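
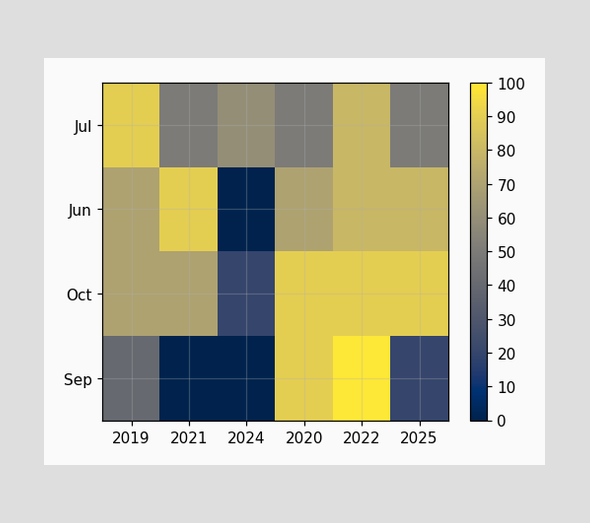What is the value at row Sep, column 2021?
0

Matching cell (Sep, 2021) against the colorbar gives 0.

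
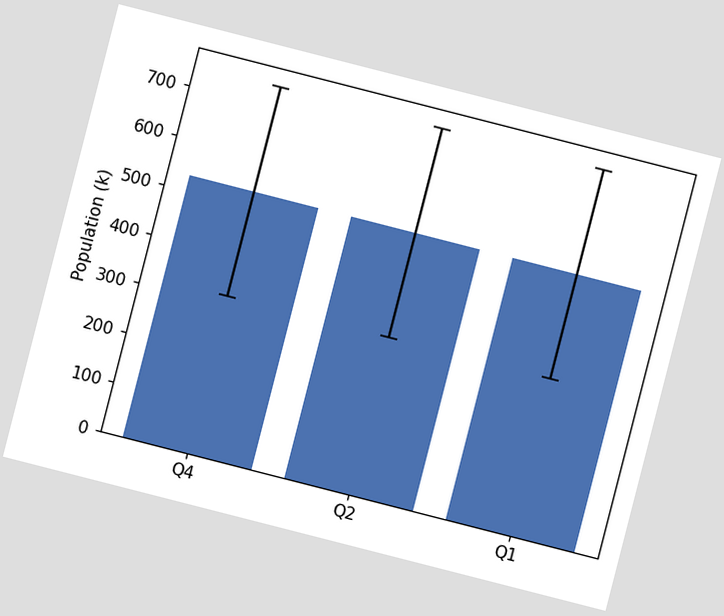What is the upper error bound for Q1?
742k

The chart is tilted about 14° clockwise. The Q1 bar's upper whisker reaches 742k.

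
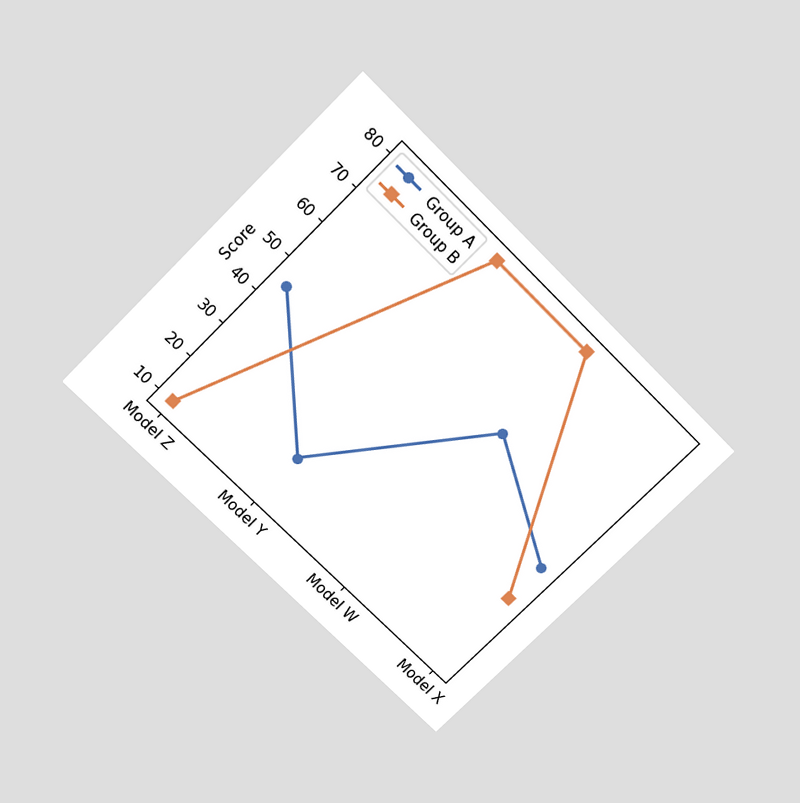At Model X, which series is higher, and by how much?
Group A, by 10

The chart is tilted about 45° clockwise and viewed slightly from above. At Model X, Group A sits above the other line by 10.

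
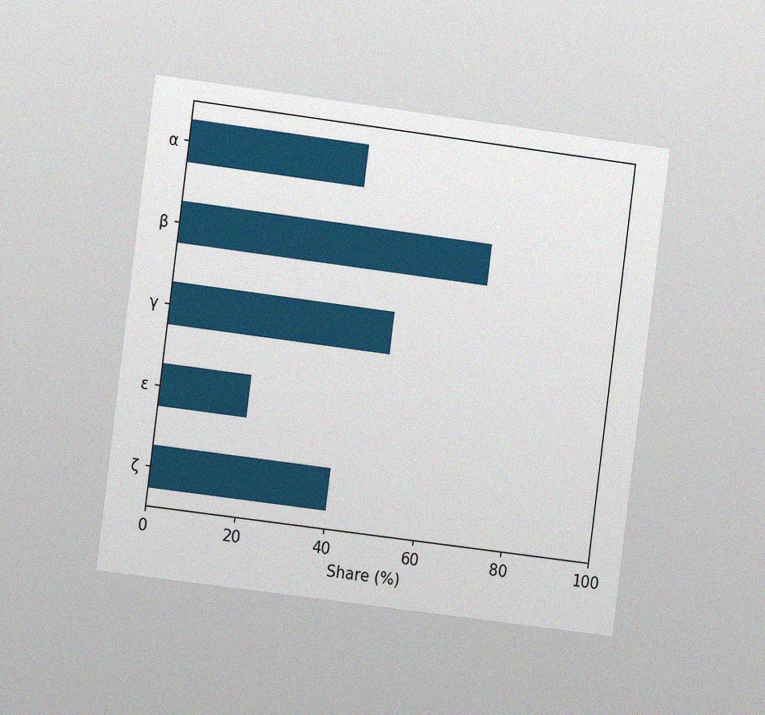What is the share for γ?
The chart is tilted about 7° clockwise and viewed slightly from the left, with some photo noise. Reading along the chart's x-axis, the γ bar reaches 50%.

50%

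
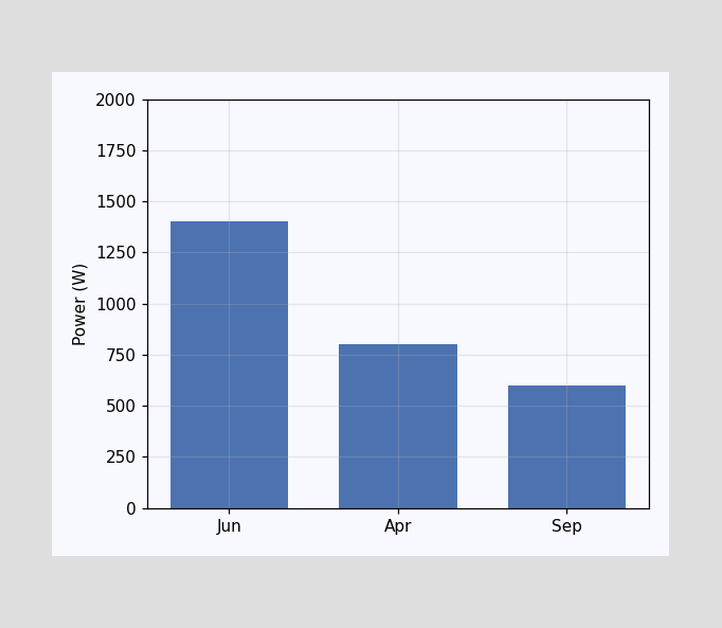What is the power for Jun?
1400W

Reading along the chart's y-axis, the Jun bar reaches 1400W.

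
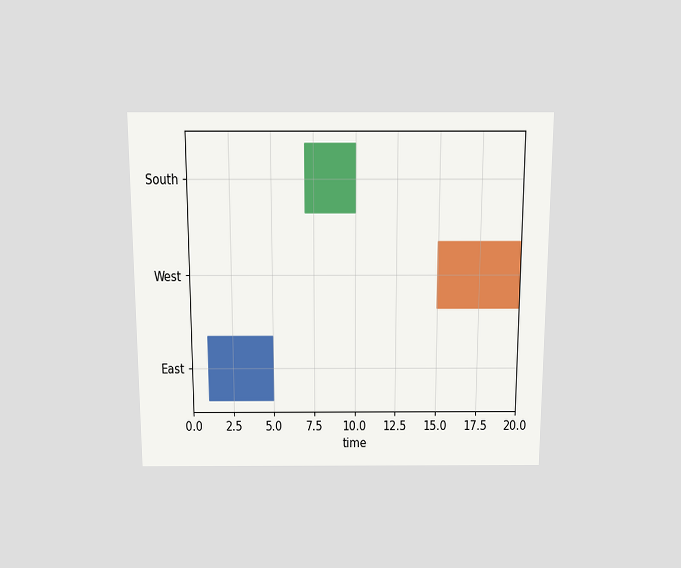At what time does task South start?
7

The chart is viewed slightly from above. The South bar begins at t=7.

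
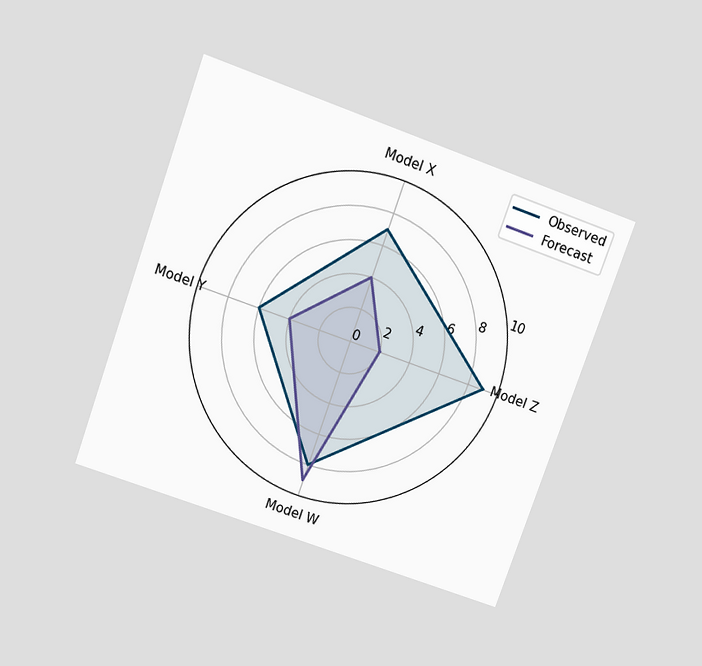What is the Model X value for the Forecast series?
The chart is tilted about 20° clockwise and viewed slightly from above. On the Model X axis, Forecast reaches 4.

4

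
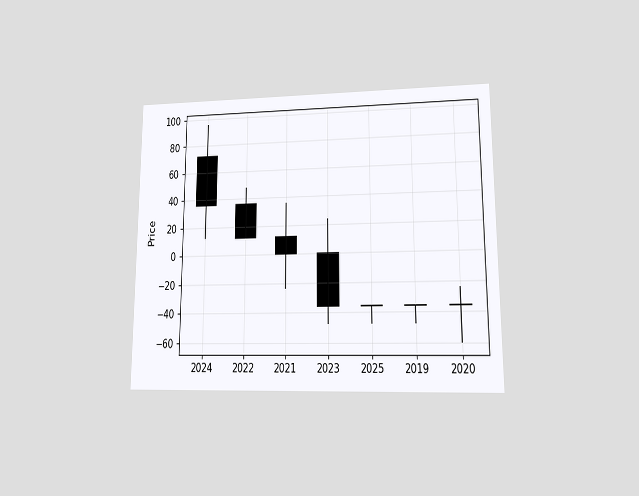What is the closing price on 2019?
-36

The chart is viewed at a slight angle. The 2019 candle closes at -36.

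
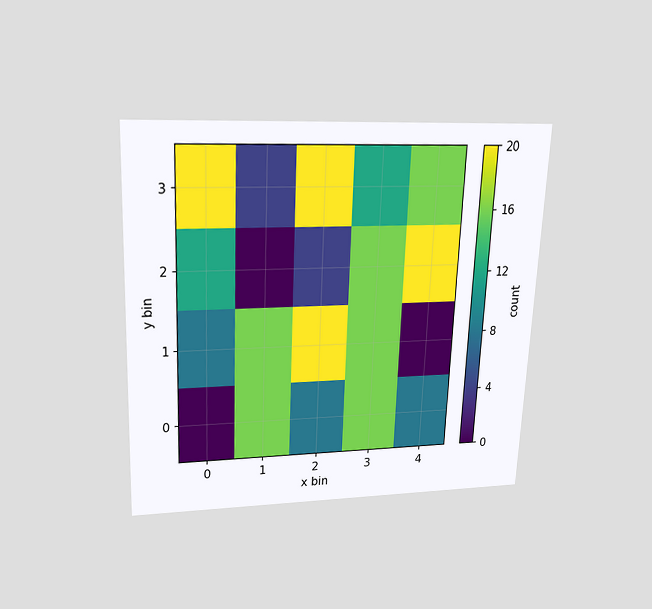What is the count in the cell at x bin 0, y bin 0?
0

The chart is tilted about 2° clockwise and viewed slightly from above. Matching the cell (0, 0) against the colorbar gives 0.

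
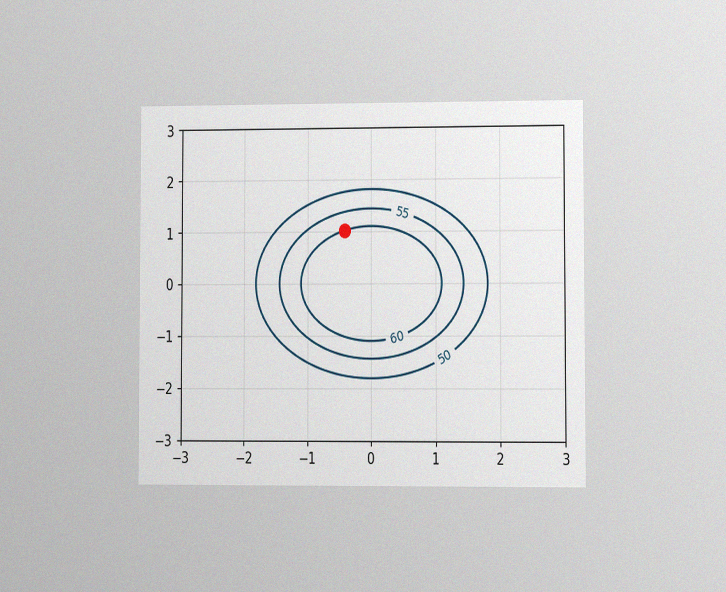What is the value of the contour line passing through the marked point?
The chart is viewed at a slight angle, with some photo noise. The marked point sits on the contour labelled 60.

60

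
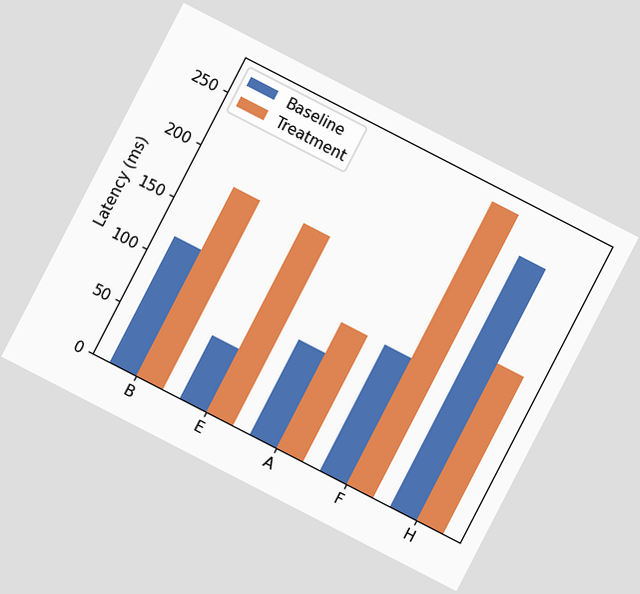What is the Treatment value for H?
150ms

The chart is tilted about 27° clockwise. The Treatment bar at H reaches 150ms on the y-axis.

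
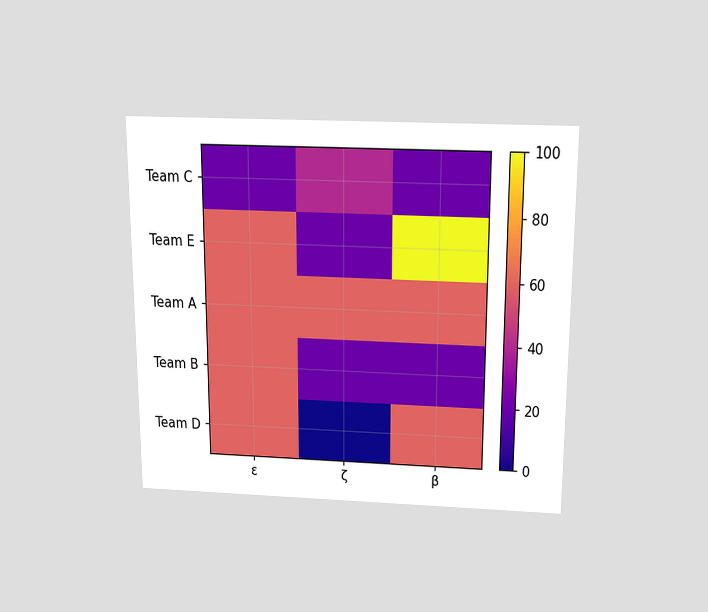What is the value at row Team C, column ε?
20

The chart is viewed slightly from above. Matching cell (Team C, ε) against the colorbar gives 20.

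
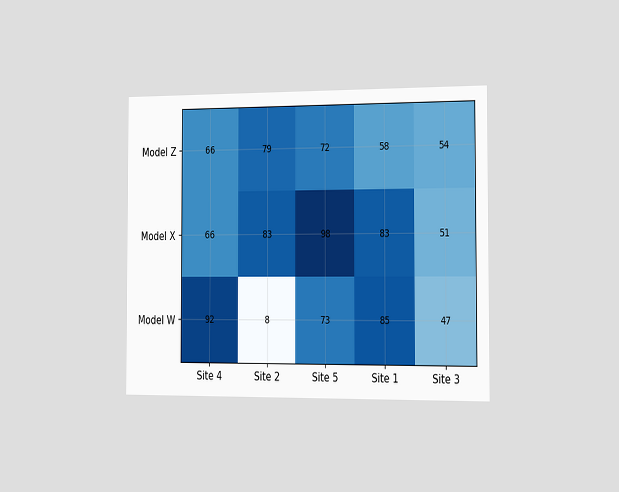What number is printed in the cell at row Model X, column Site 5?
The chart is viewed slightly from the right. The (Model X, Site 5) cell reads 98.

98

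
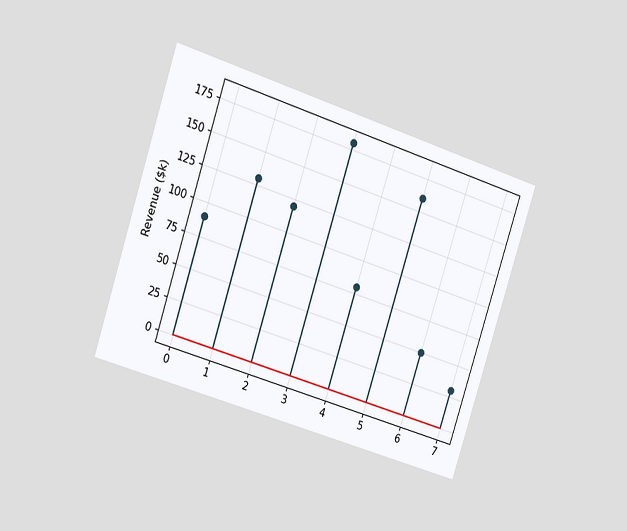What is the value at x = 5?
$160k

The chart is tilted about 18° clockwise and viewed slightly from the left. The stem at x=5 reaches $160k.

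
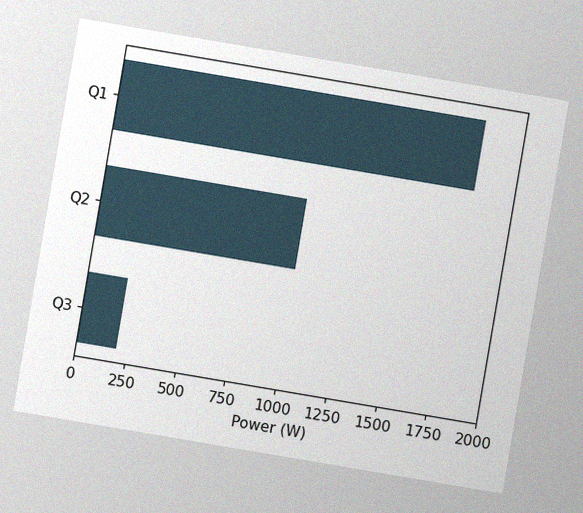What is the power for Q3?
200W

The chart is tilted about 10° clockwise, with some photo noise. Reading along the chart's x-axis, the Q3 bar reaches 200W.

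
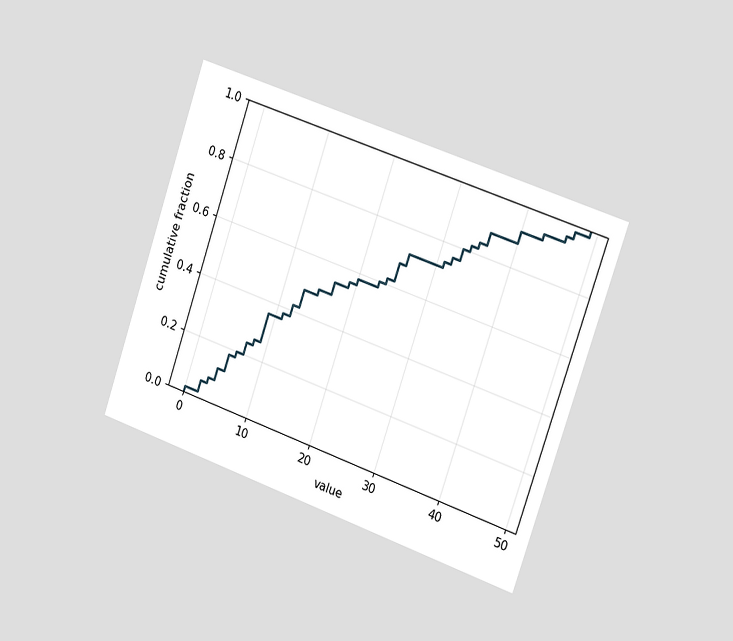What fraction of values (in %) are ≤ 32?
The chart is tilted about 19° clockwise and viewed slightly from the right. At x=32 the ECDF step is at 76%.

76%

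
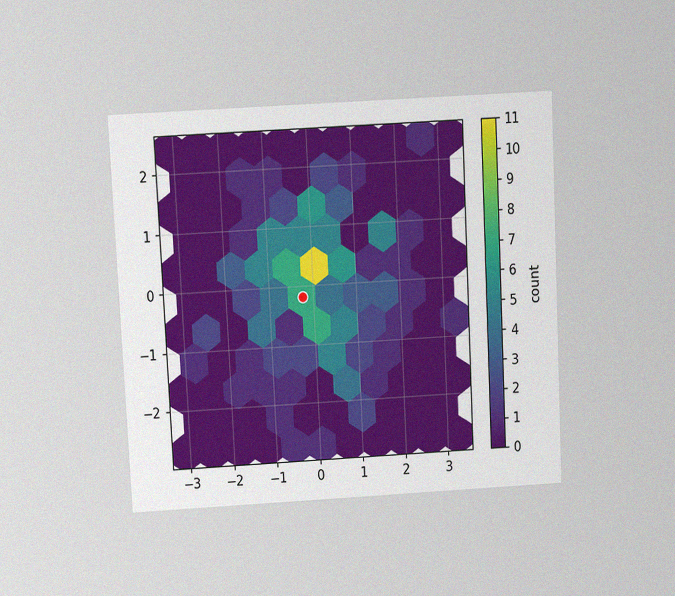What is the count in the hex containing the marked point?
7

The chart is tilted about 3° counter-clockwise and viewed slightly from above, with some photo noise. The marked hex reads 7 on the colorbar.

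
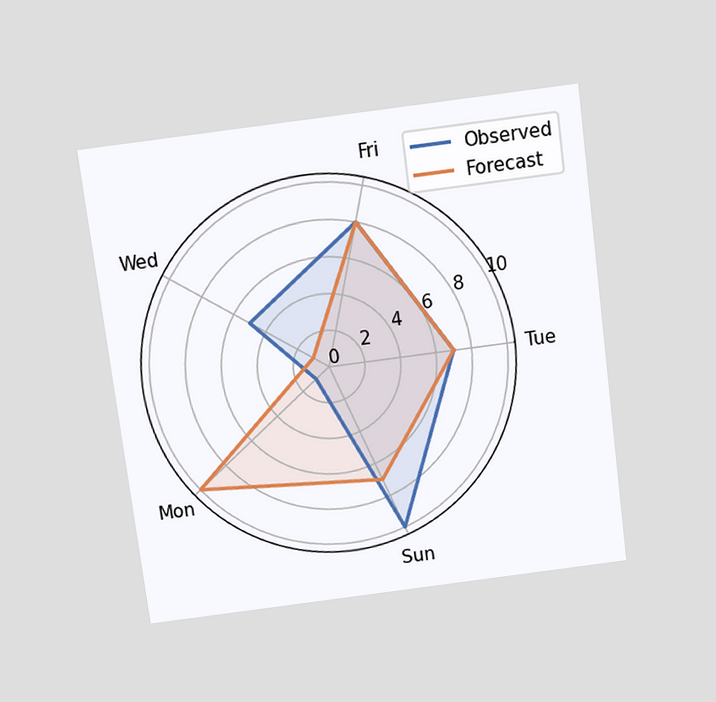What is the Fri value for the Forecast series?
The chart is tilted about 7° counter-clockwise and viewed slightly from above. On the Fri axis, Forecast reaches 8.

8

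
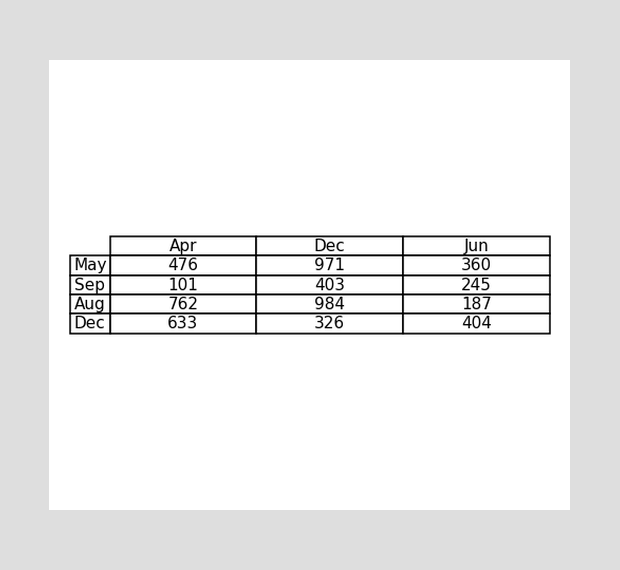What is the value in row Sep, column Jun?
245

The (Sep, Jun) cell reads 245.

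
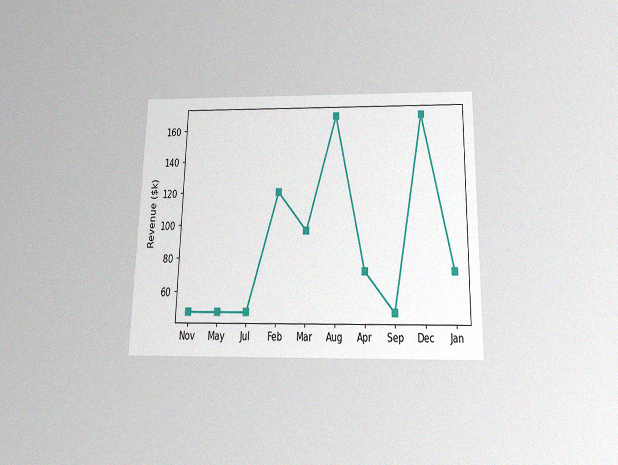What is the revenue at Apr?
The chart is viewed slightly from below, with some photo noise. At Apr, the line is at $72k.

$72k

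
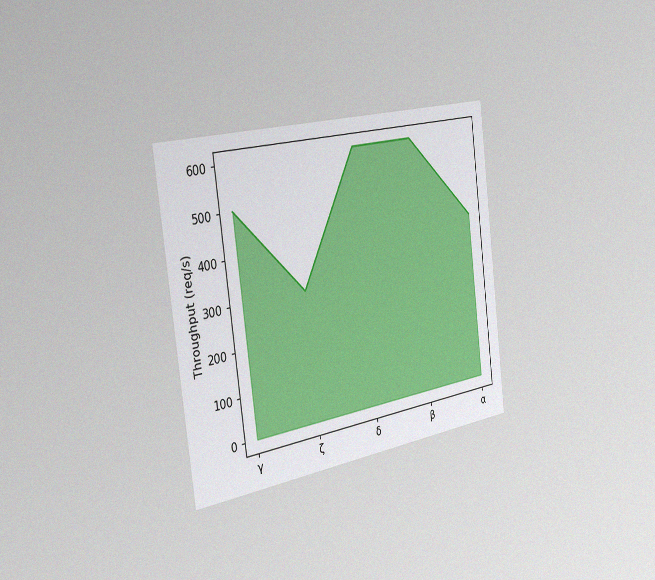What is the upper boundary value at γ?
The chart is tilted about 7° counter-clockwise and viewed slightly from the left, with some photo noise. At γ the upper boundary is at 500req/s.

500req/s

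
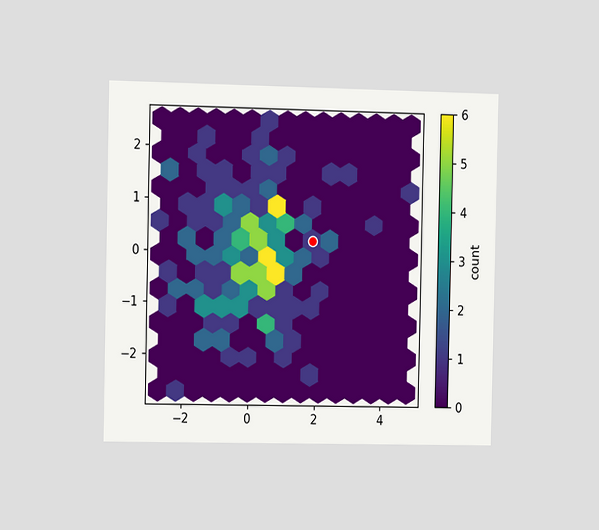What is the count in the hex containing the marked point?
1

The chart is viewed slightly from the left. The marked hex reads 1 on the colorbar.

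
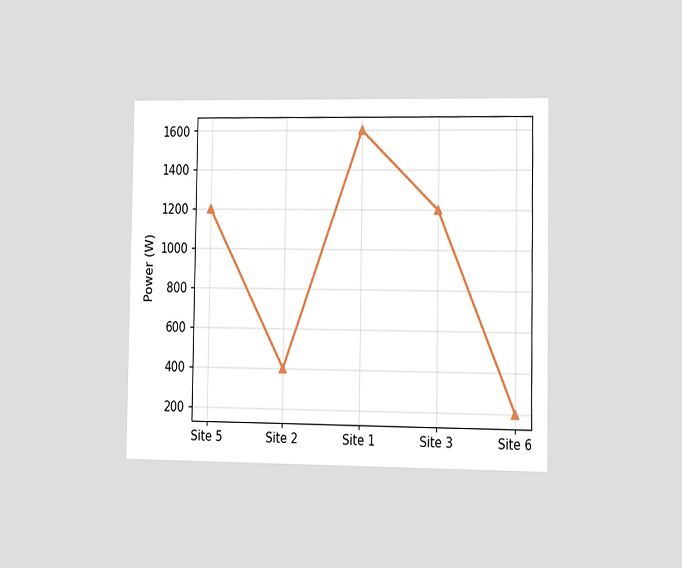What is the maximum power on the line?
The chart is viewed slightly from the right. The highest point is at Site 1, and reading across to the y-axis gives 1600W.

1600W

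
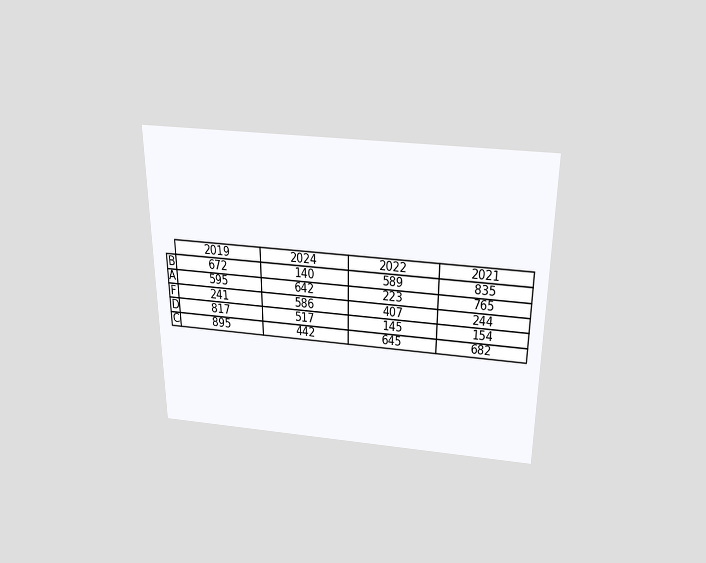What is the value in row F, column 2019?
The chart is viewed slightly from above. The (F, 2019) cell reads 241.

241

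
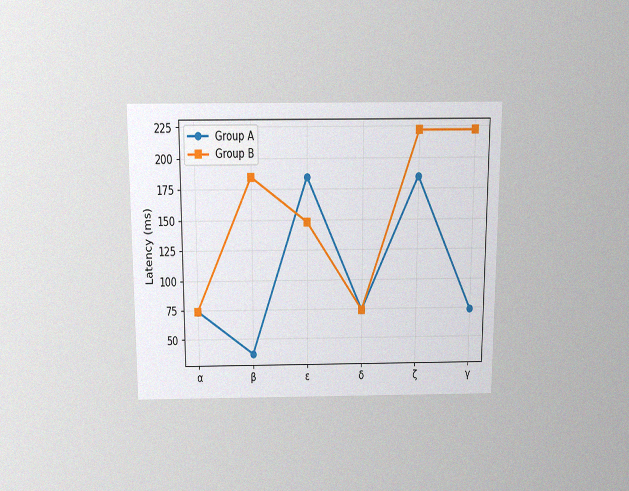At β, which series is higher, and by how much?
Group B, by 148ms

The chart is viewed slightly from above, with some photo noise. At β, Group B sits above the other line by 148ms.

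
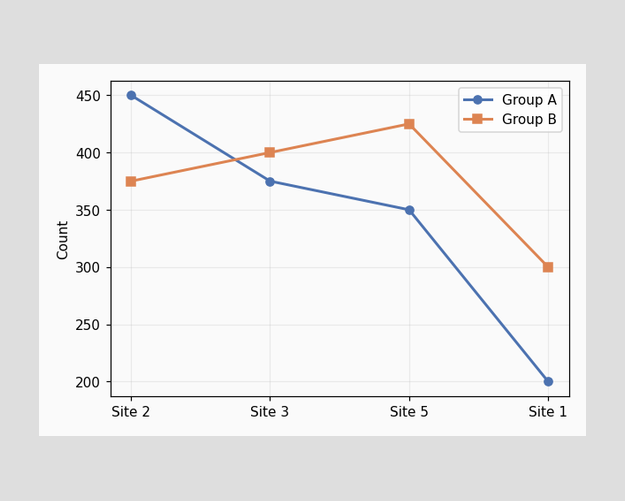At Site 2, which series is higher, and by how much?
At Site 2, Group A sits above the other line by 75.

Group A, by 75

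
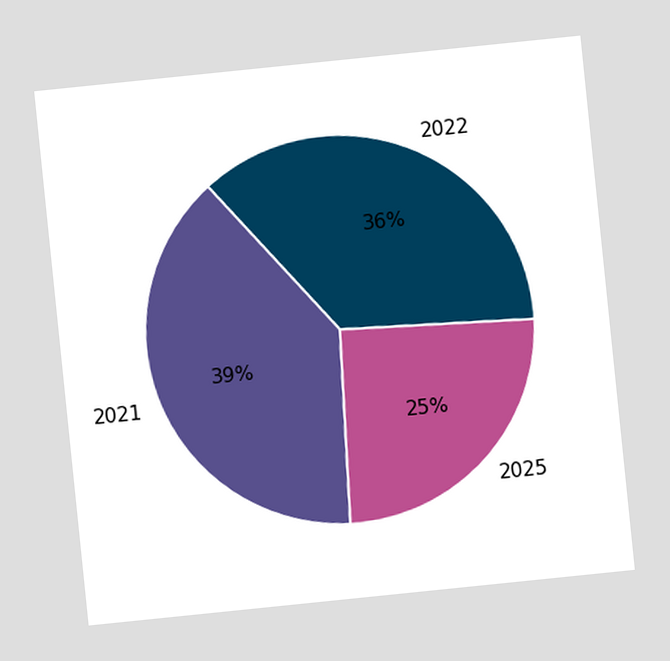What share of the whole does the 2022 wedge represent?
36%

The chart is tilted about 6° counter-clockwise. The 2022 slice takes up 36% of the pie.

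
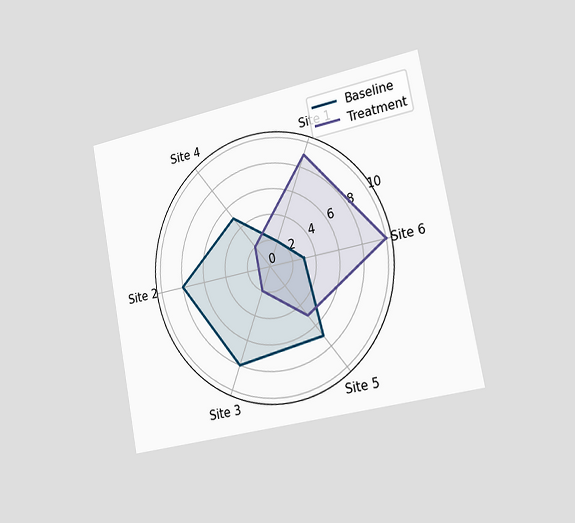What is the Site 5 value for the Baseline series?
7

The chart is tilted about 11° counter-clockwise and viewed slightly from the right. On the Site 5 axis, Baseline reaches 7.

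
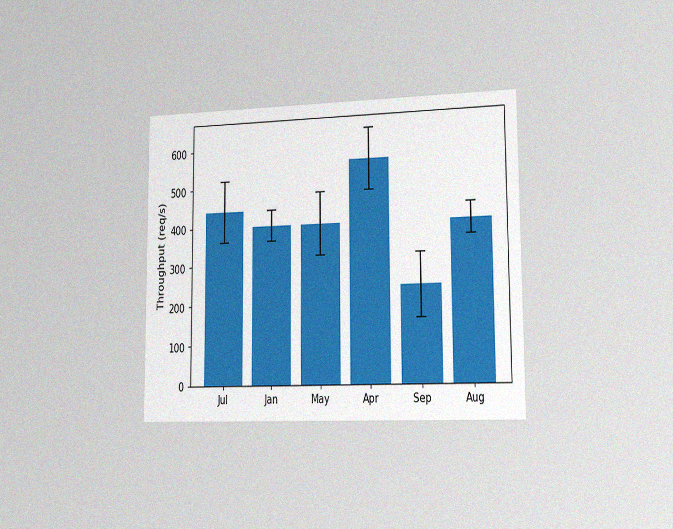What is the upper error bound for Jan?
440req/s

The chart is viewed slightly from the right, with some photo noise. The Jan bar's upper whisker reaches 440req/s.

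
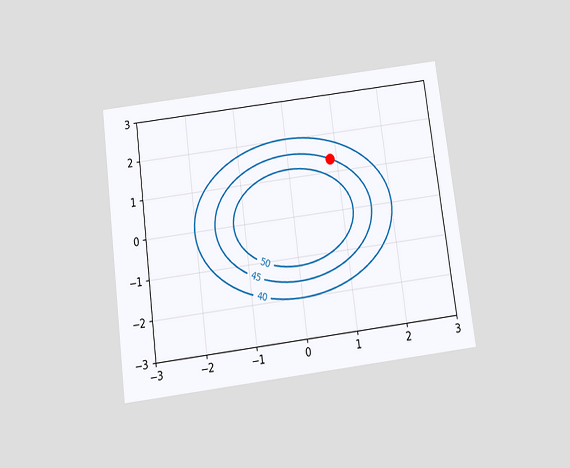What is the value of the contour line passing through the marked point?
45

The chart is tilted about 7° counter-clockwise and viewed slightly from below. The marked point sits on the contour labelled 45.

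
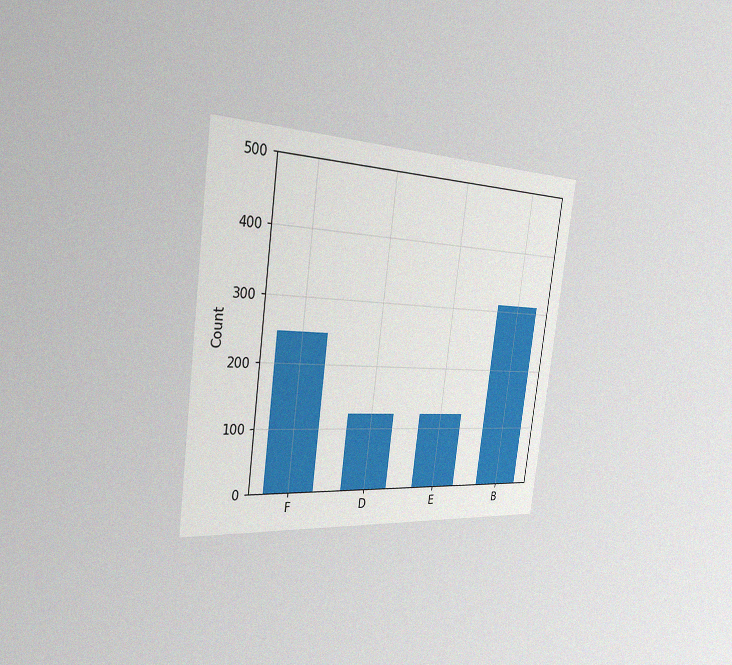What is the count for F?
The chart is tilted about 8° clockwise and viewed slightly from the left, with some photo noise. Reading along the chart's y-axis, the F bar reaches 248.

248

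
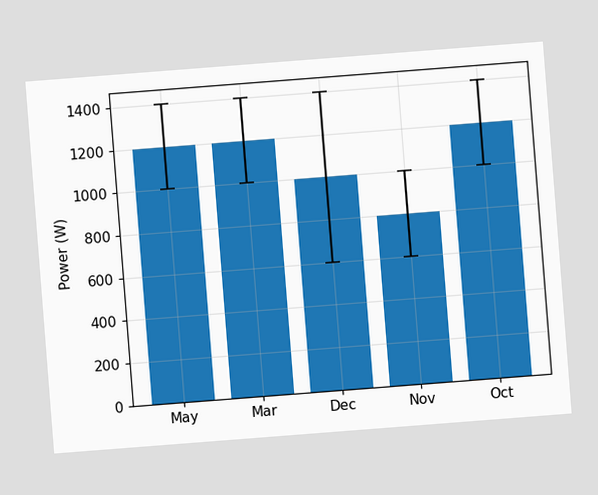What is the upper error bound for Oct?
The chart is tilted about 4° counter-clockwise. The Oct bar's upper whisker reaches 1400W.

1400W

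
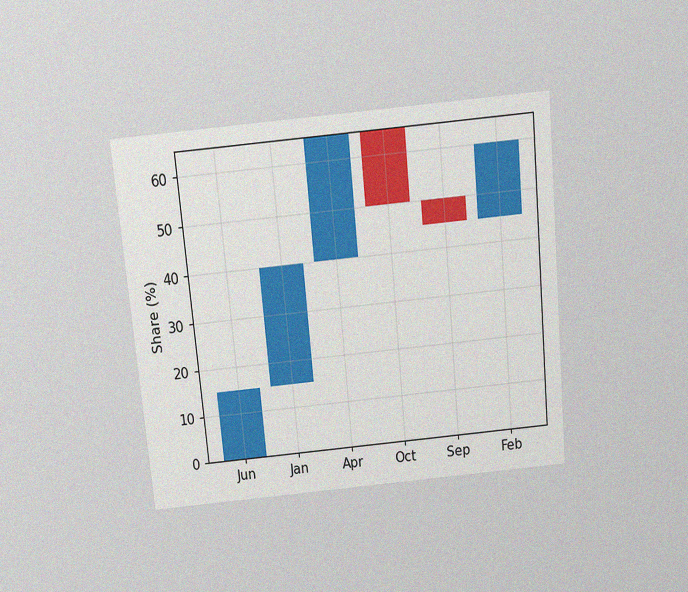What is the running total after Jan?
The chart is tilted about 5° counter-clockwise and viewed slightly from above, with some photo noise. After Jan the running total reaches 40%.

40%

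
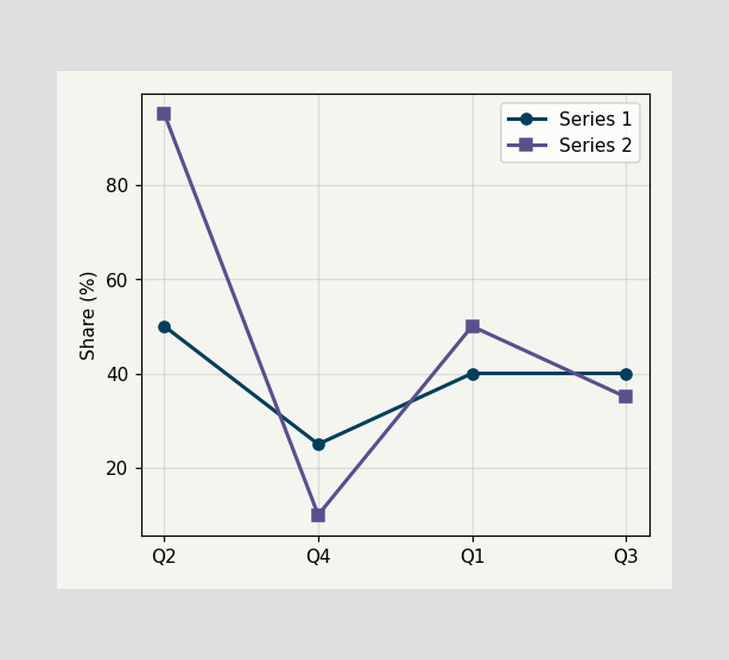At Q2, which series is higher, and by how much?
Series 2, by 45%

At Q2, Series 2 sits above the other line by 45%.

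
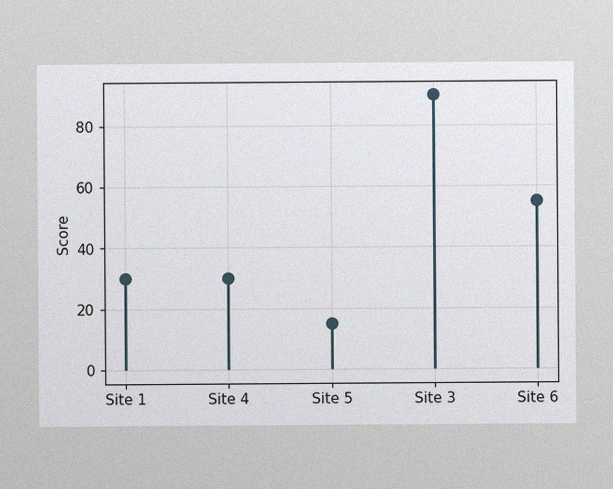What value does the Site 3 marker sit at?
The image has some photo noise and uneven lighting. The Site 3 marker sits at 90.

90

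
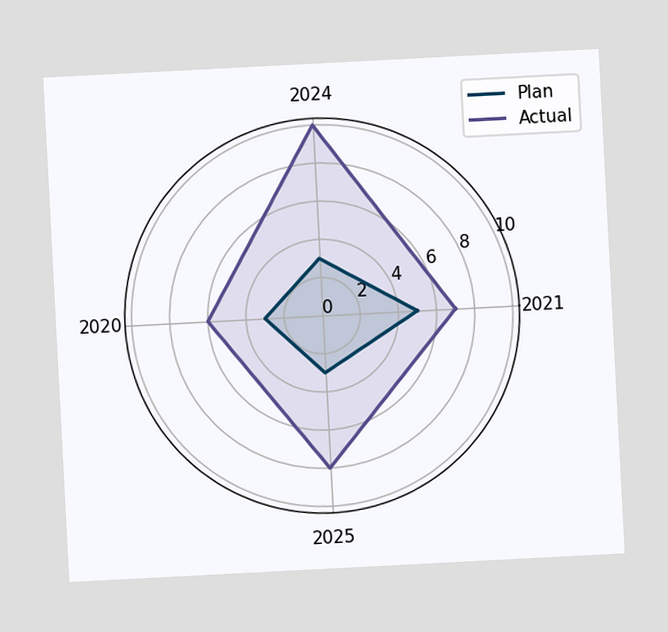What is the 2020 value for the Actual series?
The chart is tilted about 3° counter-clockwise. On the 2020 axis, Actual reaches 6.

6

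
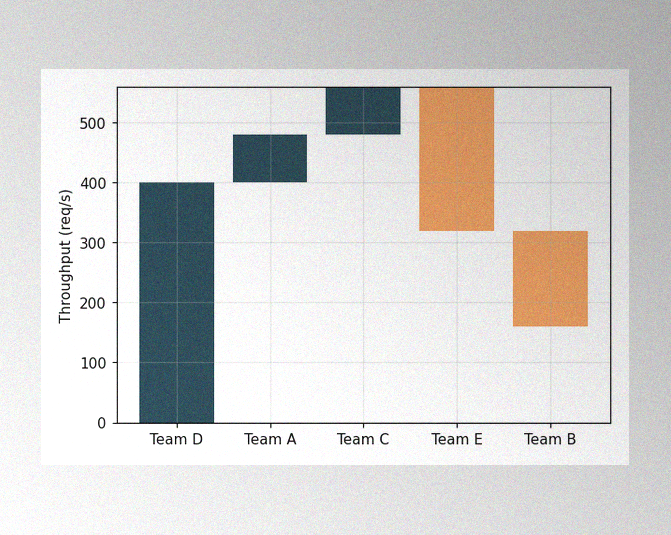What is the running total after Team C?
560req/s

The image has some photo noise and uneven lighting. After Team C the running total reaches 560req/s.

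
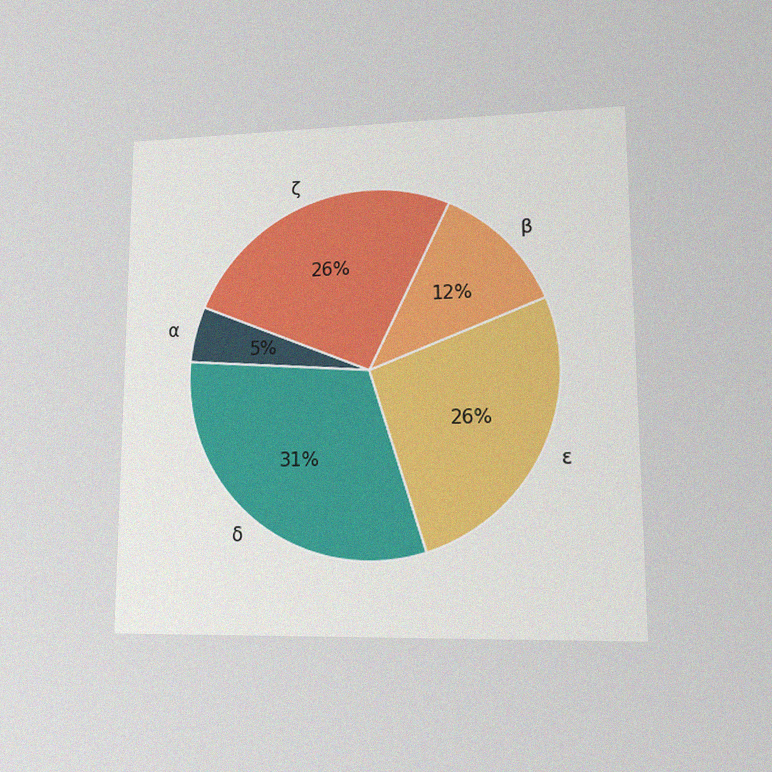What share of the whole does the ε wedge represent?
26%

The chart is viewed at a slight angle, with some photo noise. The ε slice takes up 26% of the pie.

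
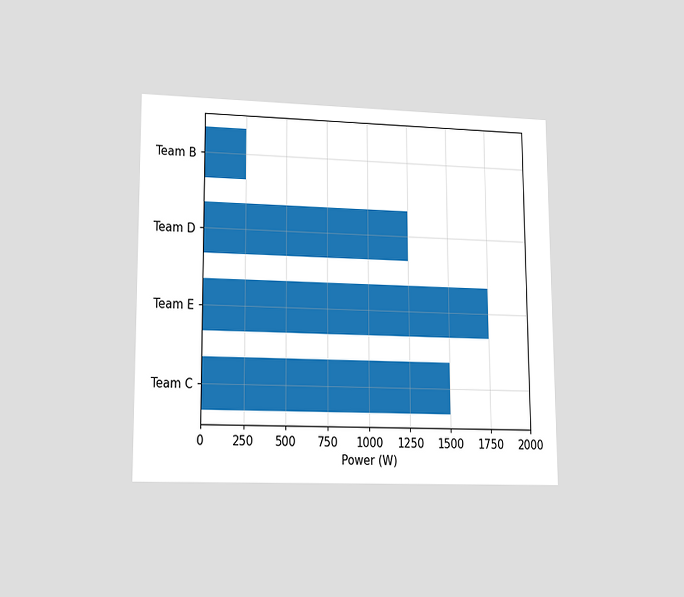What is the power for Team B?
The chart is viewed at a slight angle. Reading along the chart's x-axis, the Team B bar reaches 250W.

250W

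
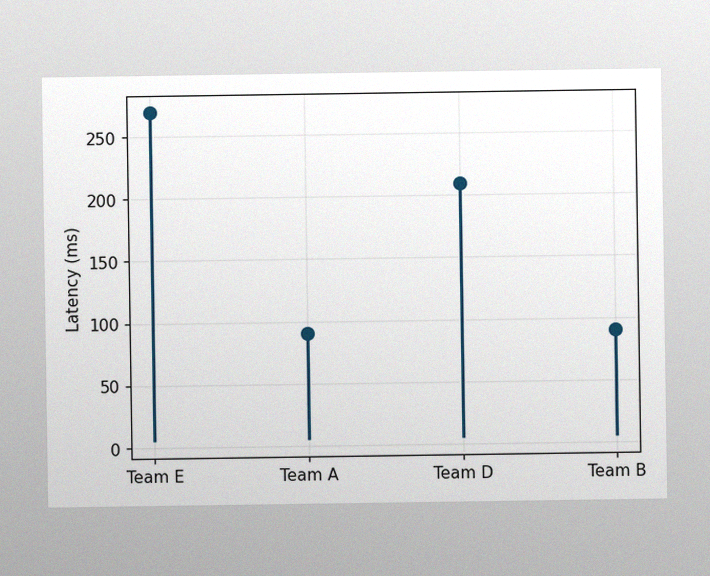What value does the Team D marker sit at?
210ms

The image has some photo noise and uneven lighting. The Team D marker sits at 210ms.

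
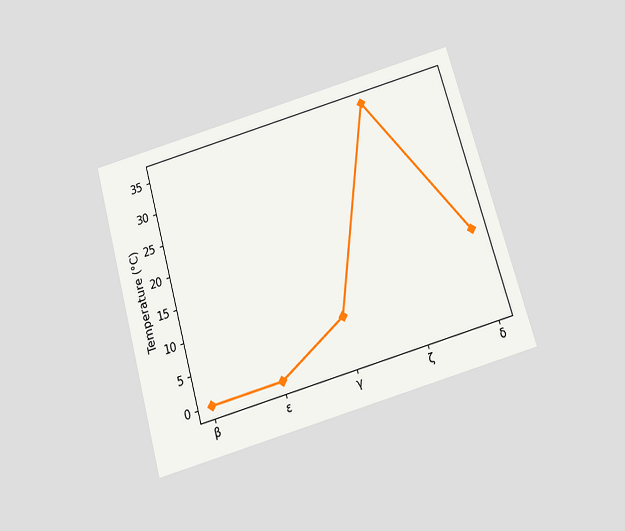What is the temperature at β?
The chart is tilted about 16° counter-clockwise and viewed slightly from below. At β, the line is at 0°C.

0°C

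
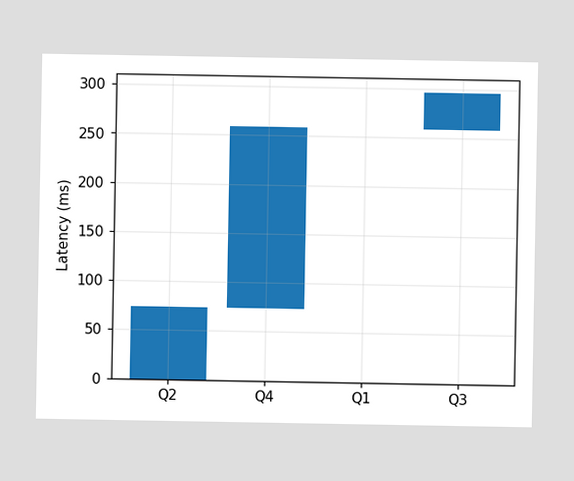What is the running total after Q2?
After Q2 the running total reaches 74ms.

74ms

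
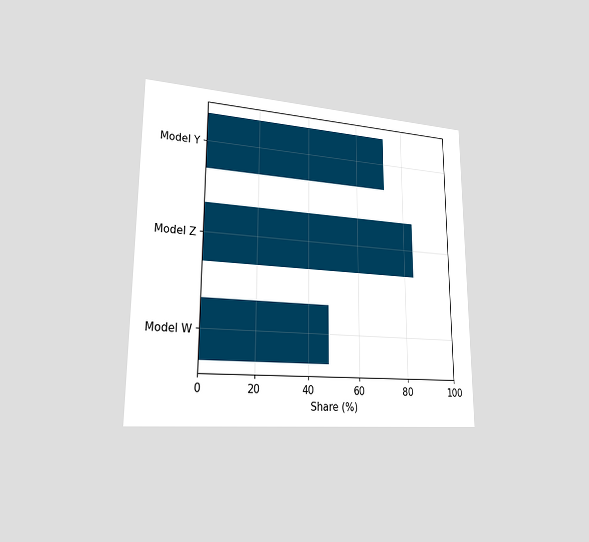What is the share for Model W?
48%

The chart is viewed slightly from the left. Reading along the chart's x-axis, the Model W bar reaches 48%.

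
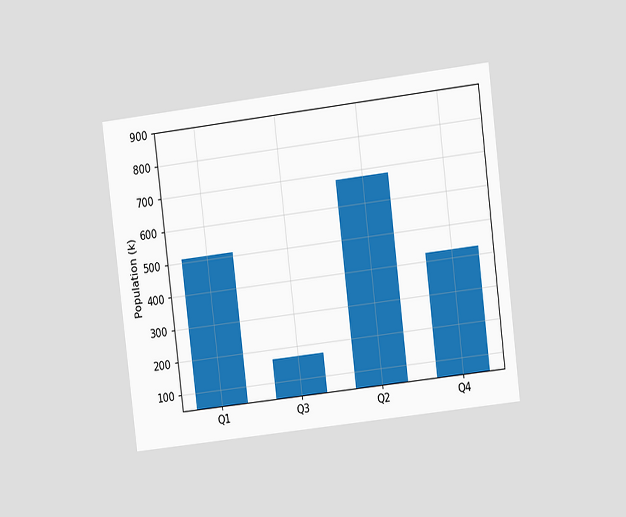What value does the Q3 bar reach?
170k

The chart is tilted about 7° counter-clockwise and viewed at a slight angle. Reading along the chart's y-axis, the Q3 bar reaches 170k.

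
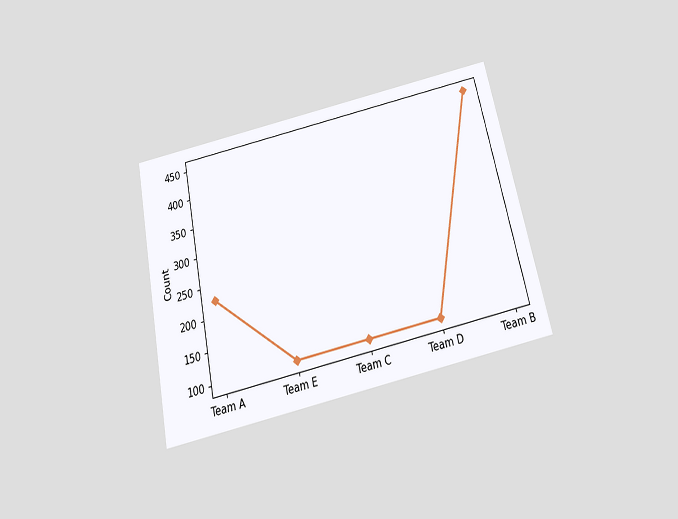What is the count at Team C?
The chart is tilted about 12° counter-clockwise and viewed slightly from below. At Team C, the line is at 100.

100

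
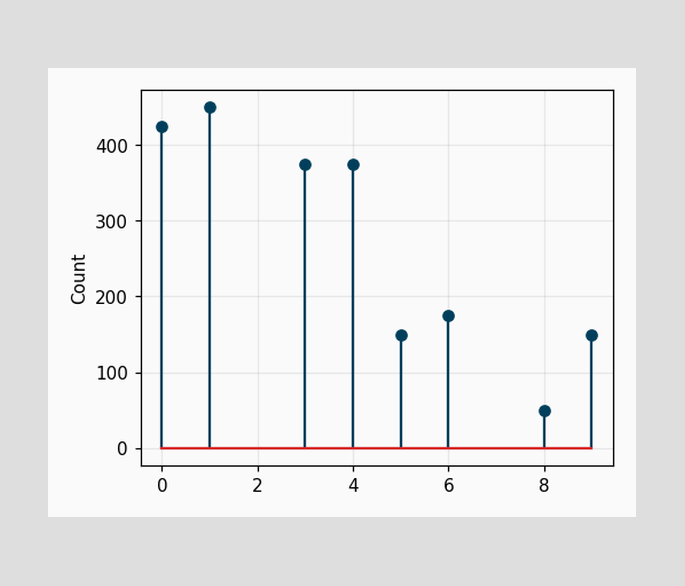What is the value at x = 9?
150

The stem at x=9 reaches 150.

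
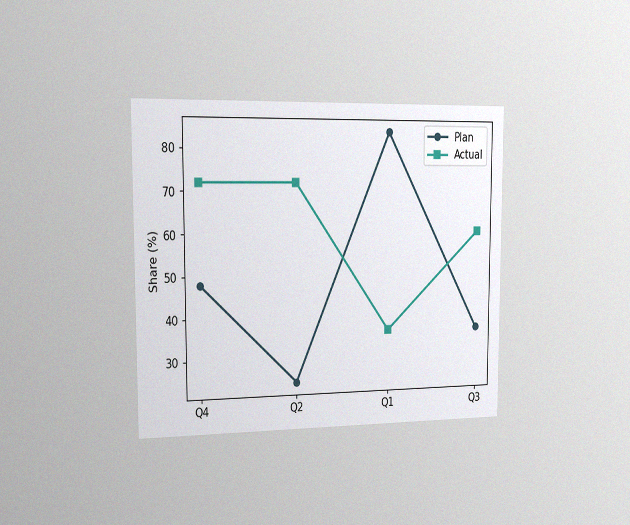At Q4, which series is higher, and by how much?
Actual, by 24%

The chart is viewed slightly from the left, with some photo noise. At Q4, Actual sits above the other line by 24%.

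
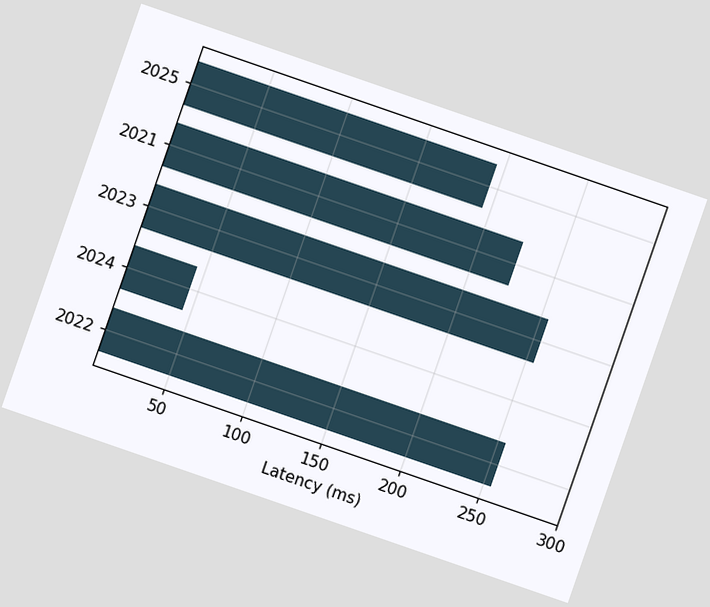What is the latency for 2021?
The chart is tilted about 19° clockwise. Reading along the chart's x-axis, the 2021 bar reaches 225ms.

225ms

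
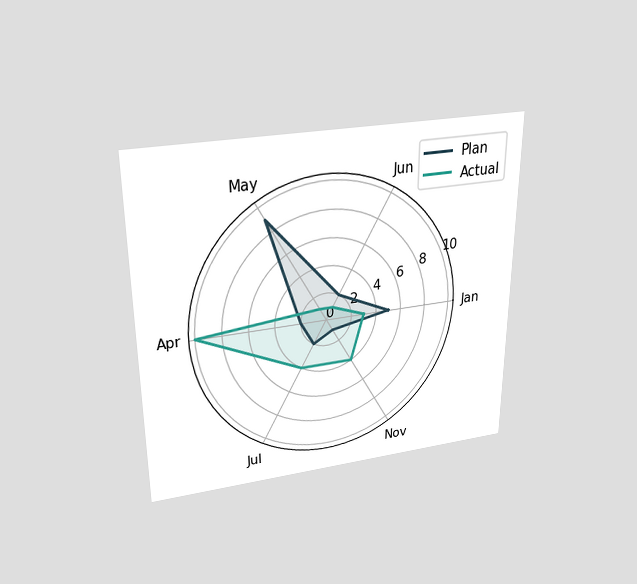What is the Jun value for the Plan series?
2

The chart is viewed slightly from above. On the Jun axis, Plan reaches 2.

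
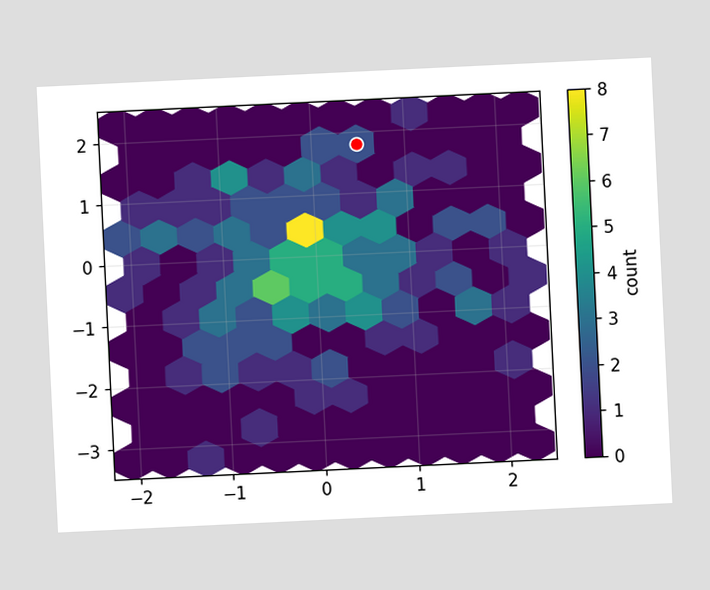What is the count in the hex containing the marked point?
2

The chart is tilted about 3° counter-clockwise. The marked hex reads 2 on the colorbar.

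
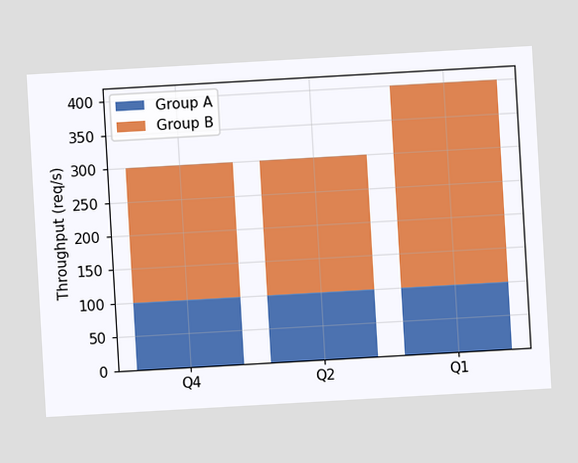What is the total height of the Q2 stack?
The chart is tilted about 3° counter-clockwise. The Q2 stack's top reaches 300req/s on the y-axis.

300req/s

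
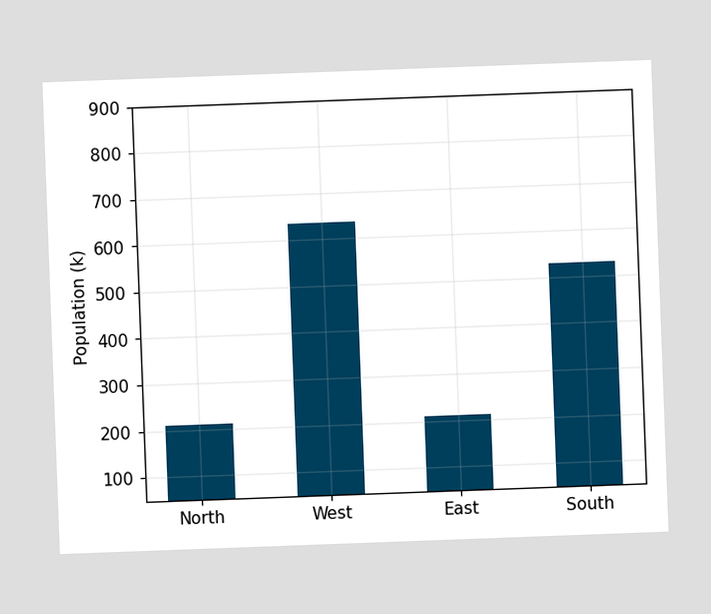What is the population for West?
The chart is tilted about 2° counter-clockwise. Reading along the chart's y-axis, the West bar reaches 636k.

636k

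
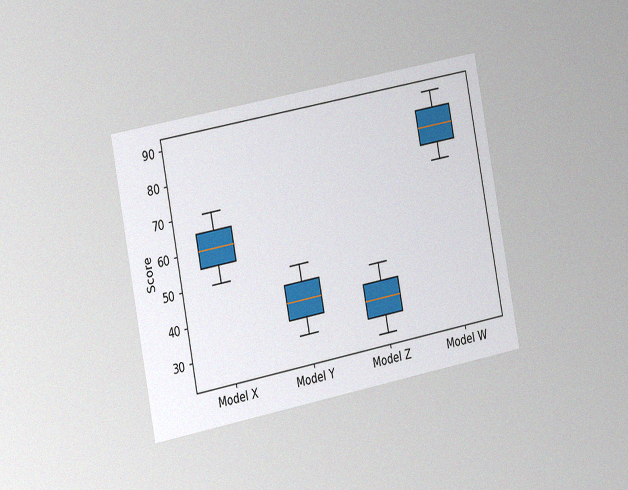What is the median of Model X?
60

The chart is tilted about 11° counter-clockwise and viewed slightly from the left, with some photo noise. The median line in the Model X box sits at 60.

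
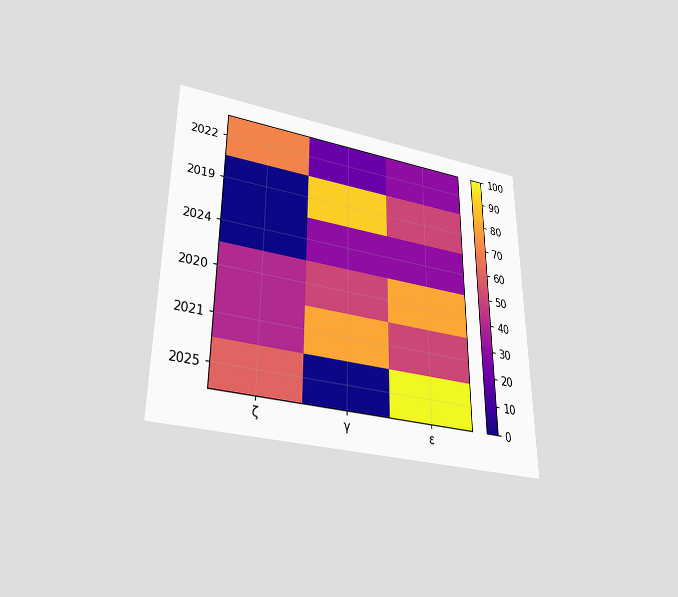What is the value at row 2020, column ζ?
40

The chart is viewed slightly from below. Matching cell (2020, ζ) against the colorbar gives 40.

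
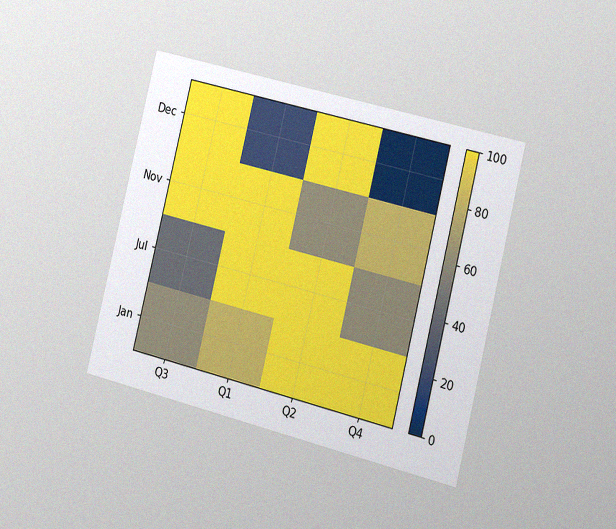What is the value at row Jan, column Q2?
100

The chart is tilted about 14° clockwise and viewed slightly from the right, with some photo noise. Matching cell (Jan, Q2) against the colorbar gives 100.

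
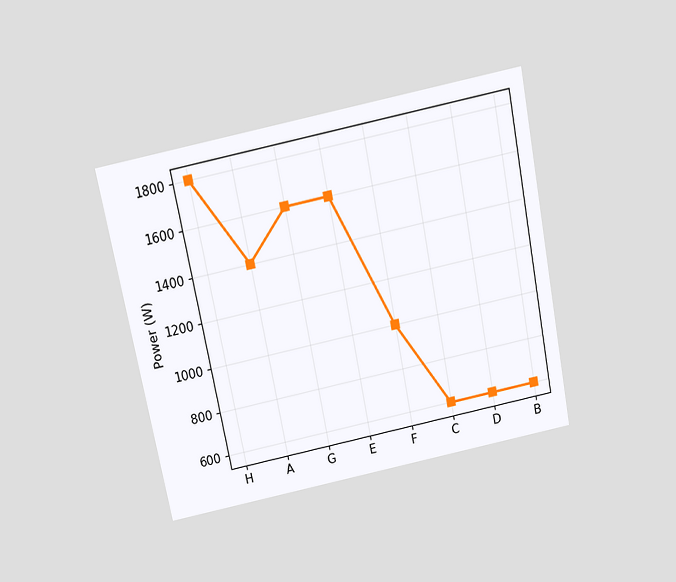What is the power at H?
1800W

The chart is tilted about 11° counter-clockwise and viewed slightly from above. At H, the line is at 1800W.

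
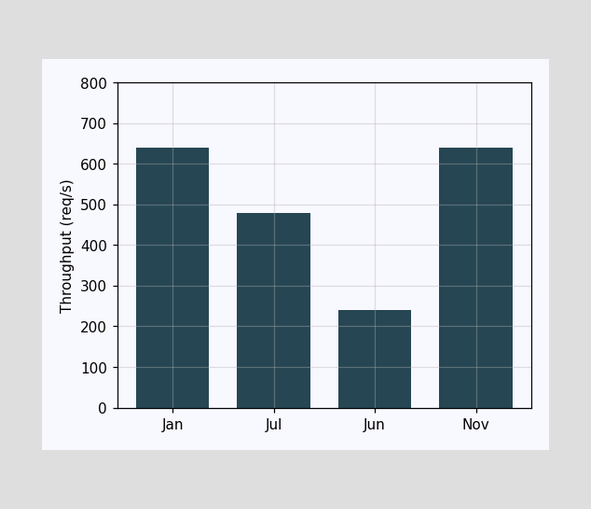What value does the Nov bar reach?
Reading along the chart's y-axis, the Nov bar reaches 640req/s.

640req/s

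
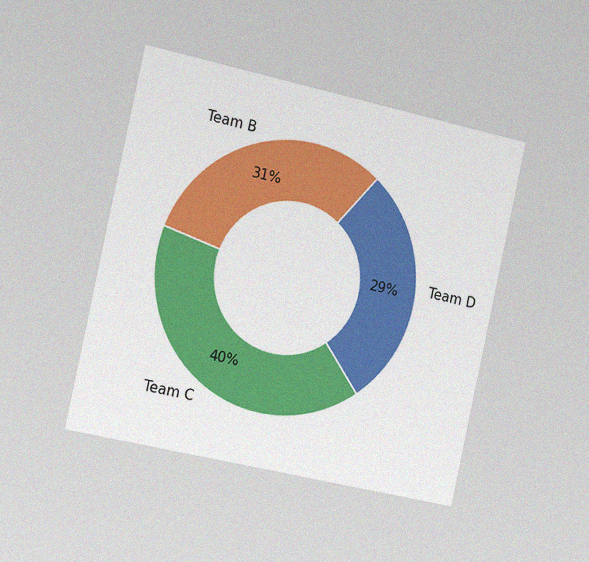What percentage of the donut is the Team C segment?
40%

The chart is tilted about 12° clockwise and viewed slightly from the left, with some photo noise. The Team C segment takes up 40% of the ring.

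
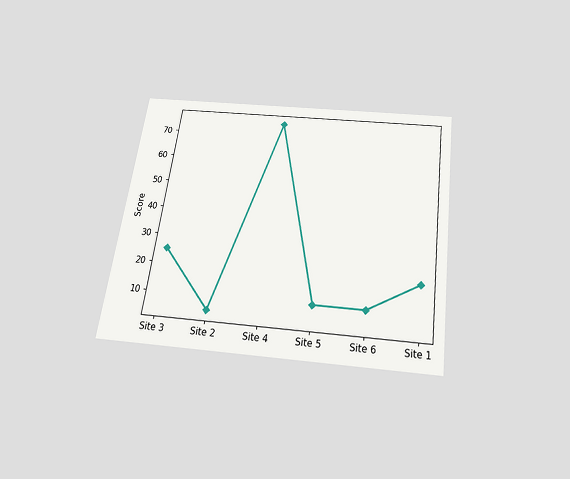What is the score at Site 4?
The chart is tilted about 8° clockwise and viewed slightly from below. At Site 4, the line is at 75.

75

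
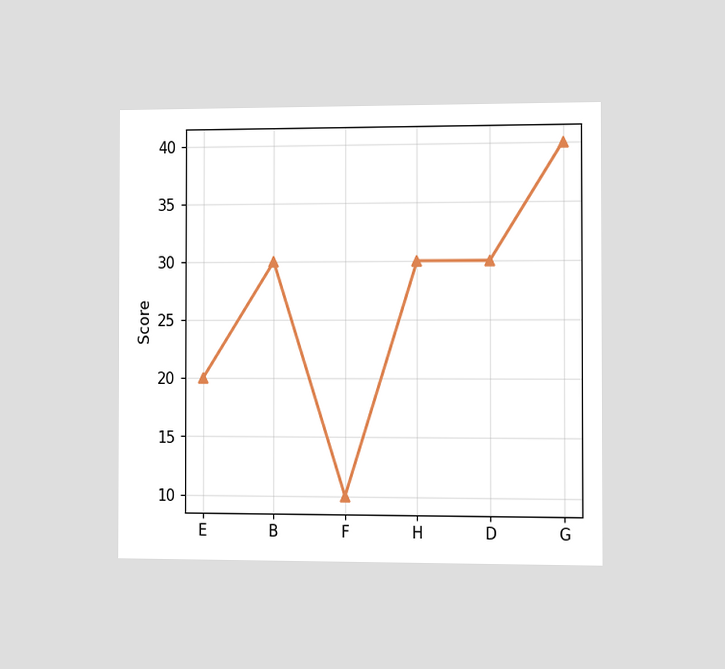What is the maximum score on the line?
40

The chart is viewed at a slight angle. The highest point is at G, and reading across to the y-axis gives 40.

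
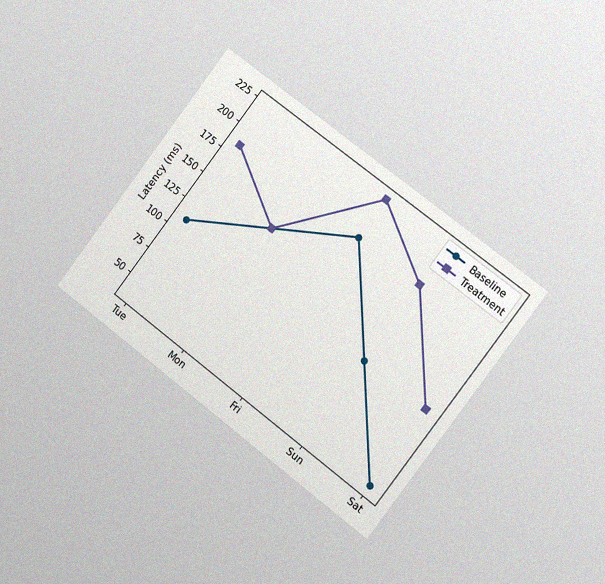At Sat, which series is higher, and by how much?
The chart is tilted about 37° clockwise and viewed slightly from the right, with some photo noise. At Sat, Treatment sits above the other line by 74ms.

Treatment, by 74ms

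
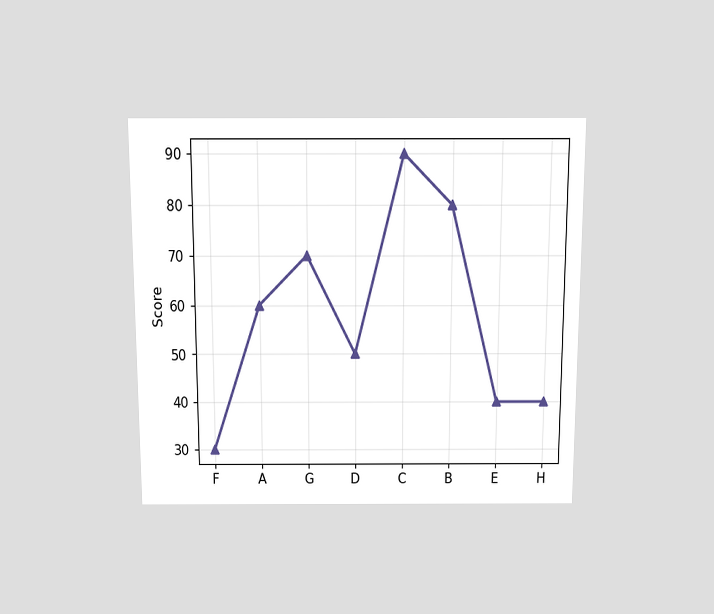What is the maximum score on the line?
90

The chart is viewed slightly from above. The highest point is at C, and reading across to the y-axis gives 90.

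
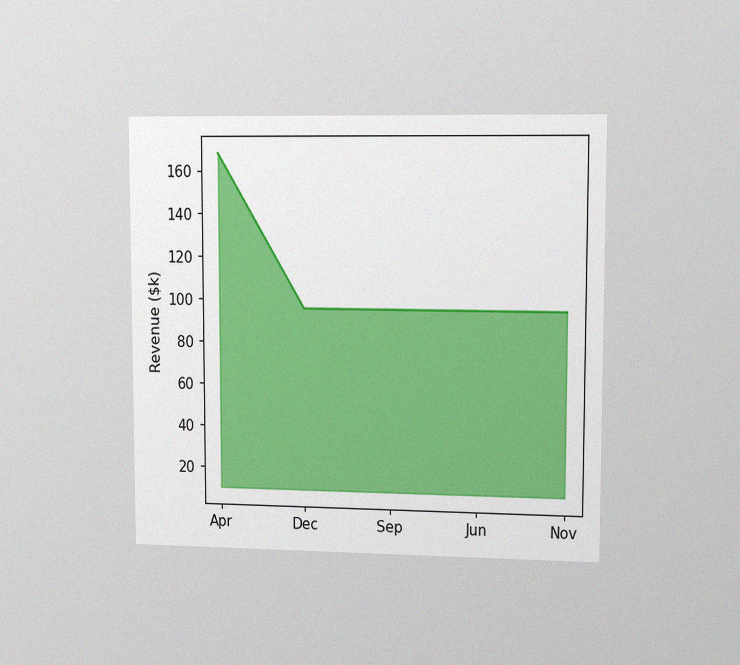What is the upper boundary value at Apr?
The chart is viewed slightly from the right, with some photo noise. At Apr the upper boundary is at $168k.

$168k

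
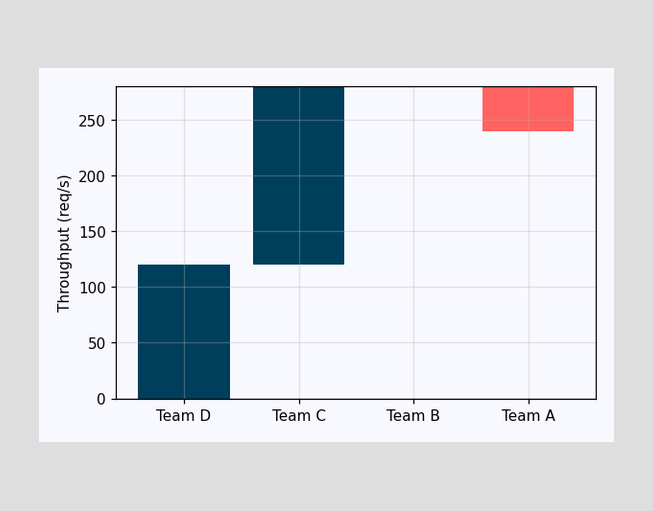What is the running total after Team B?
280req/s

After Team B the running total reaches 280req/s.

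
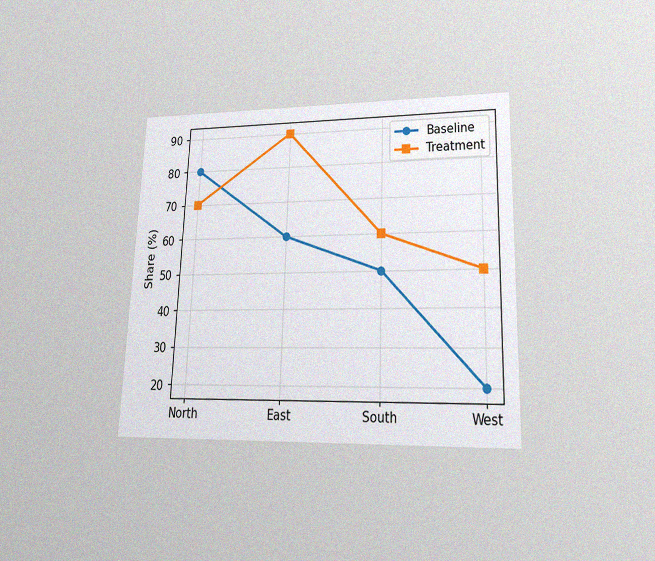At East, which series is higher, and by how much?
The chart is tilted about 2° clockwise and viewed at a slight angle, with some photo noise. At East, Treatment sits above the other line by 30%.

Treatment, by 30%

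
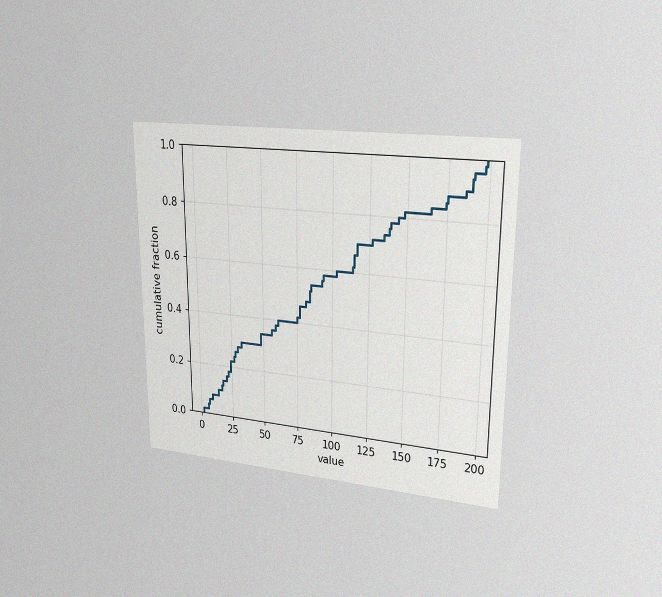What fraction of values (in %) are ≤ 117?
The chart is viewed slightly from the right, with some photo noise. At x=117 the ECDF step is at 70%.

70%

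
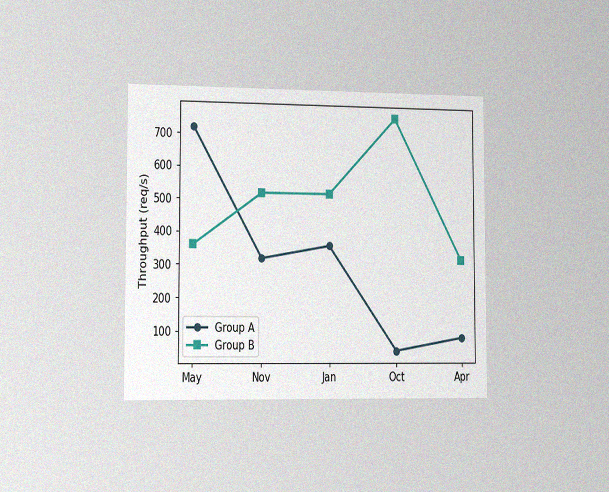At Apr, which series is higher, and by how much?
Group B, by 240req/s

The chart is viewed slightly from the left, with some photo noise. At Apr, Group B sits above the other line by 240req/s.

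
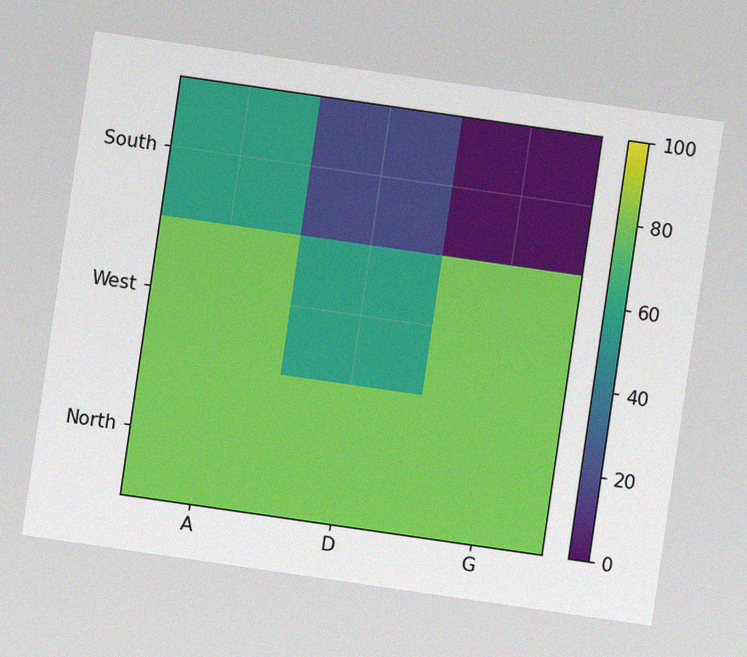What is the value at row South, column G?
The chart is tilted about 8° clockwise, with some photo noise. Matching cell (South, G) against the colorbar gives 0.

0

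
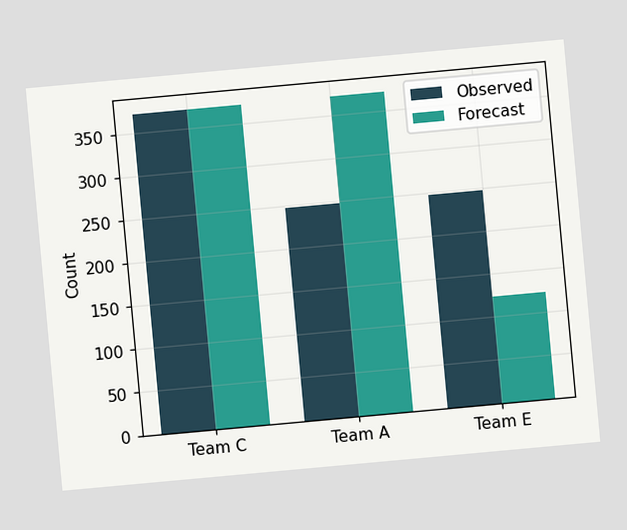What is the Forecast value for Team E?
124

The chart is tilted about 5° counter-clockwise. The Forecast bar at Team E reaches 124 on the y-axis.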